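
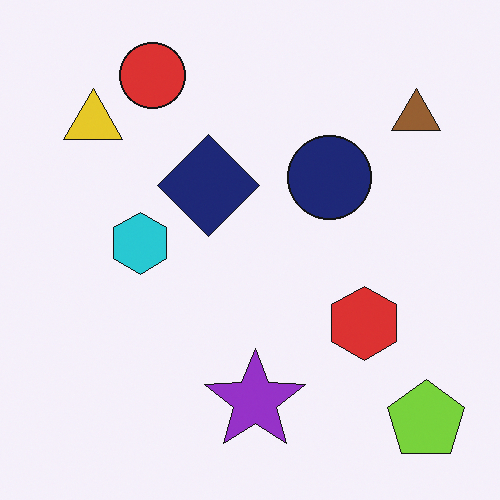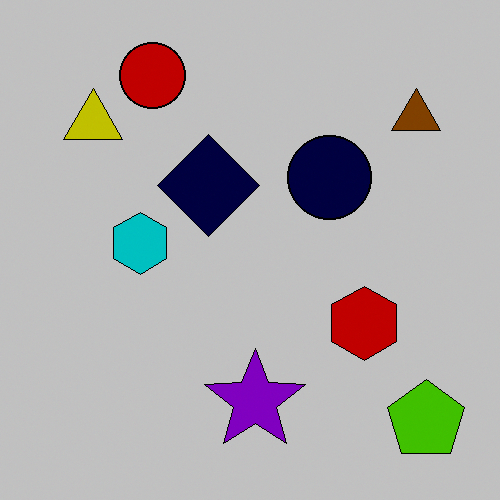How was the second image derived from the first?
Heavily posterized to just a handful of flat colors.

Each flat color has snapped to a coarser quantized level — most visibly, the near-white background has dropped to a flat grey.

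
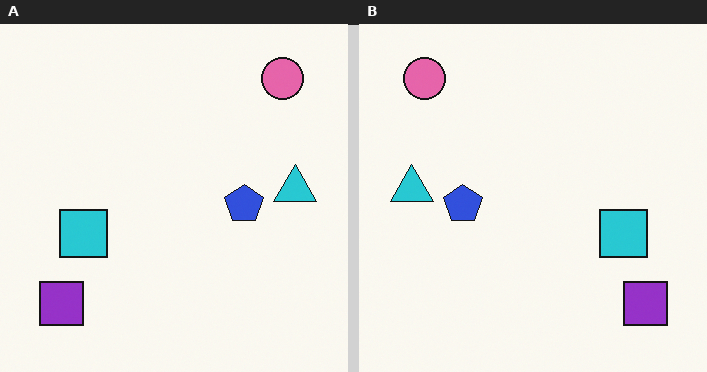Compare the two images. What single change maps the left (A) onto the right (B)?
It was flipped horizontally (left ↔ right).

The cyan triangle is in the right of the left (A) image and the left of the right (B) — shapes on opposite sides of the vertical midline have swapped in a mirror flip.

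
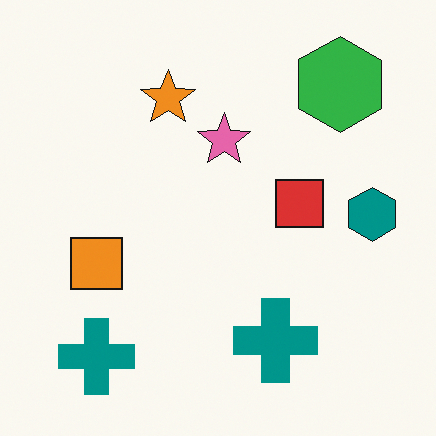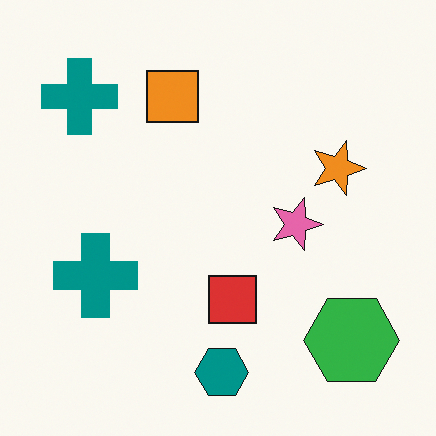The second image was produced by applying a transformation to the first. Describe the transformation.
The transformation is: rotated 90° clockwise.

The green hexagon sits in the top-right of the first image and the bottom-right of the second — consistent with a whole-image 90° clockwise rotation.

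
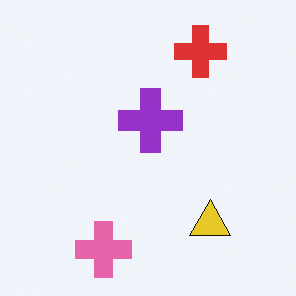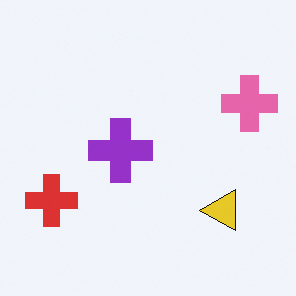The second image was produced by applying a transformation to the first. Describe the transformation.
The second image is the first transposed (reflected across the top-left ↔ bottom-right diagonal).

Shapes have swapped their row and column positions — what was in the top-right is now in the bottom-left — a diagonal reflection.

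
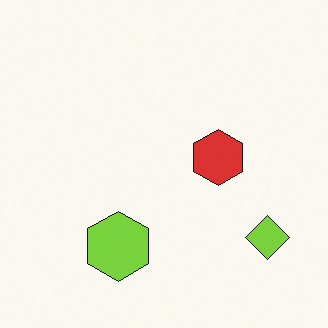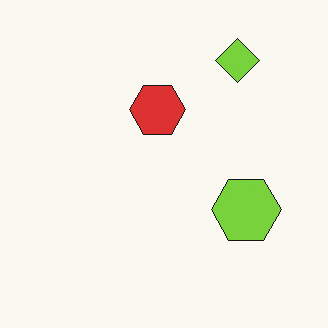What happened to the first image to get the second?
It was rotated 90° counter-clockwise.

The lime diamond sits in the bottom-right of the first image and the top-right of the second — consistent with a whole-image 90° counter-clockwise rotation.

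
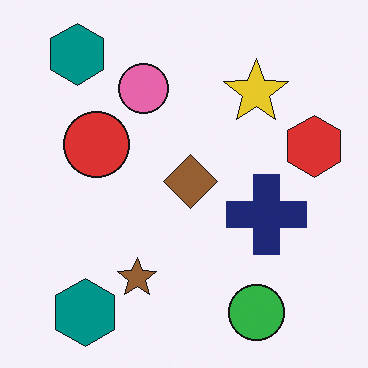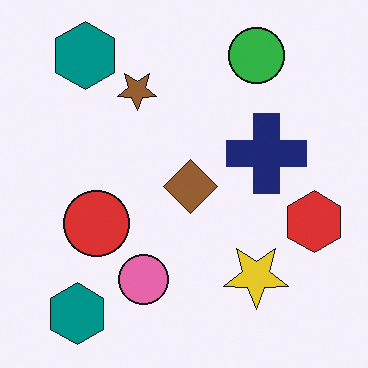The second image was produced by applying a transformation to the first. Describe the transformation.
This is the original image flipped vertically (top ↔ bottom).

The green circle is in the bottom-right of the first image and the top-right of the second — shapes on opposite sides of the horizontal midline have swapped in a mirror flip.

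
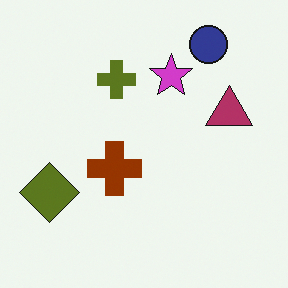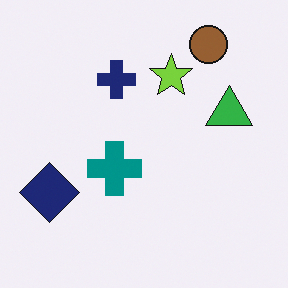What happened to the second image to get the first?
It was hue-shifted by a large amount.

Every shape's color has rotated by the same amount around the hue wheel — a uniform hue shift.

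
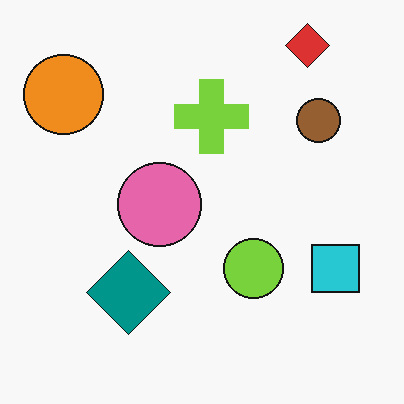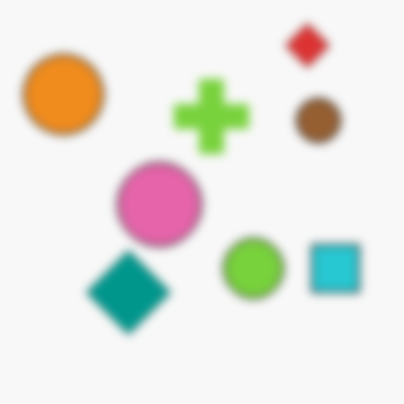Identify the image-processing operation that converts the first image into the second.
The image was noticeably gaussian-blurred.

Shape edges and outlines are uniformly softened across the whole image.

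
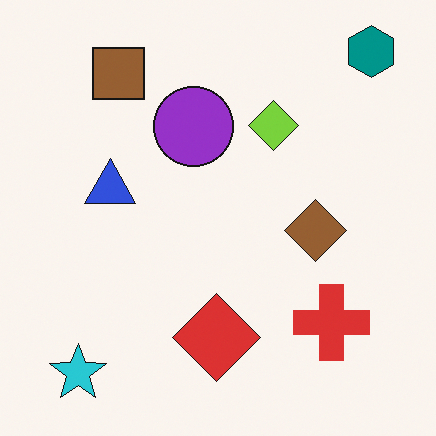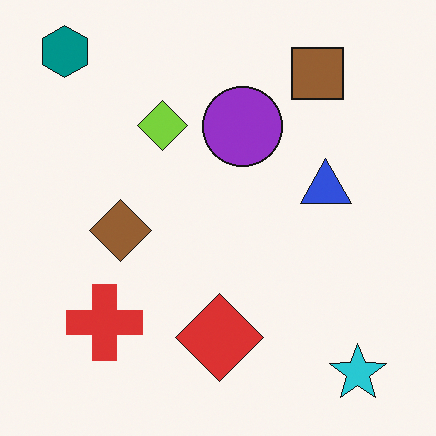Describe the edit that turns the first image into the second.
The image was flipped horizontally (left ↔ right).

The teal hexagon is in the top-right of the first image and the top-left of the second — shapes on opposite sides of the vertical midline have swapped in a mirror flip.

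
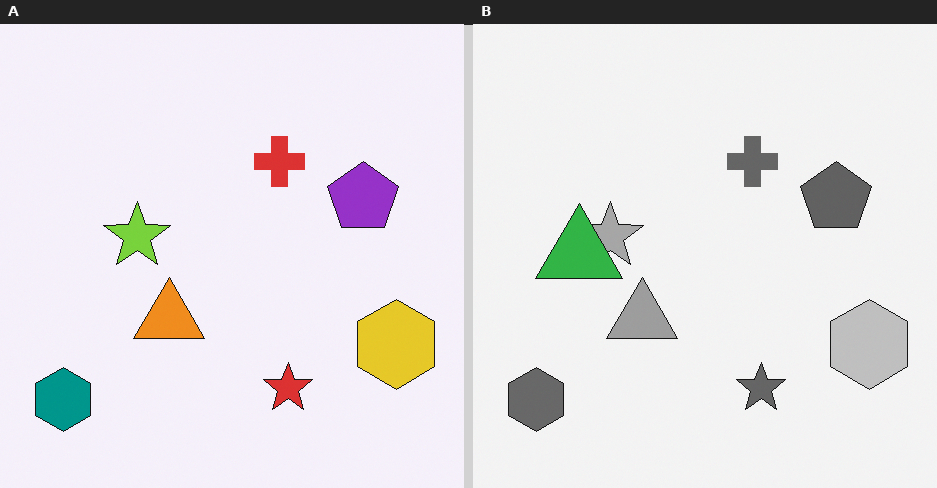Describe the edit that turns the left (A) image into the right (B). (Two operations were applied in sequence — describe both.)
It was converted to grayscale, then overlaid with an additional green triangle.

All color is removed — every shape is now a shade of grey. A green triangle appears in the right (B) image that is absent from the left (A).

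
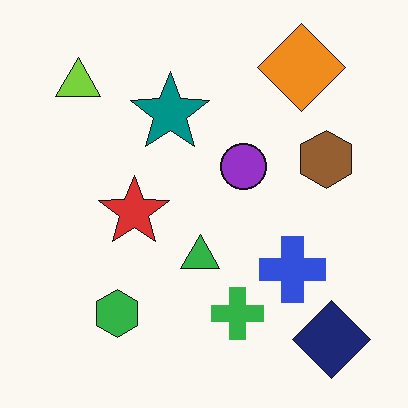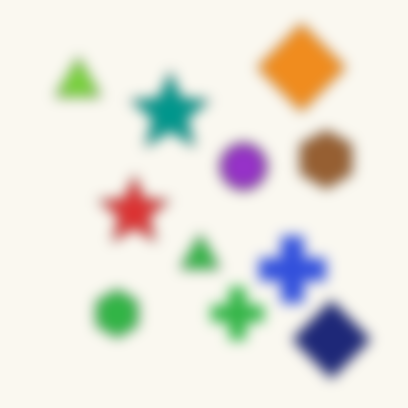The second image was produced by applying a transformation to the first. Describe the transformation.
Heavily blurred.

Shape edges and outlines are uniformly softened across the whole image.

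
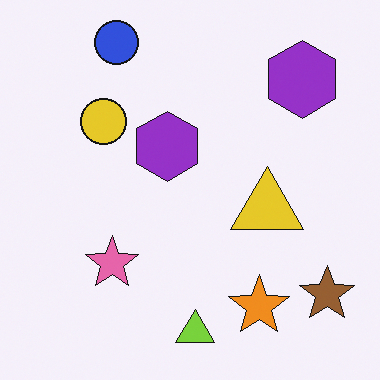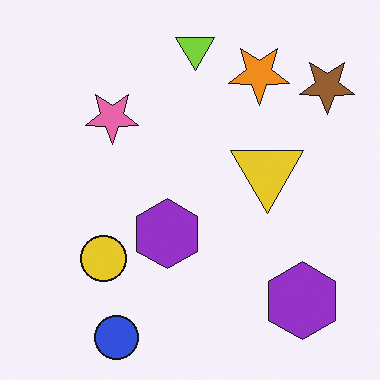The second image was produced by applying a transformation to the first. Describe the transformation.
This is the original image flipped vertically (top ↔ bottom).

The blue circle is in the top-left of the first image and the bottom-left of the second — shapes on opposite sides of the horizontal midline have swapped in a mirror flip.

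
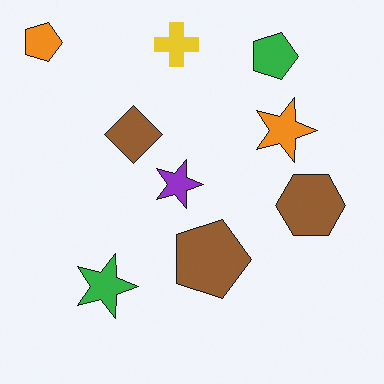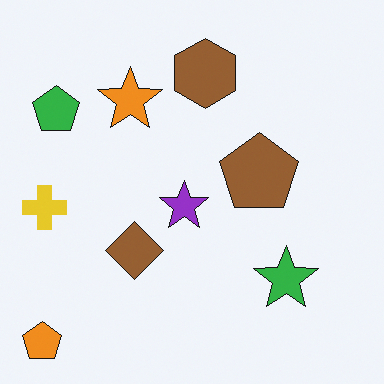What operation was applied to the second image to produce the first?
The first image is the second rotated 90° clockwise.

The orange pentagon sits in the bottom-left of the second image and the top-left of the first — consistent with a whole-image 90° clockwise rotation.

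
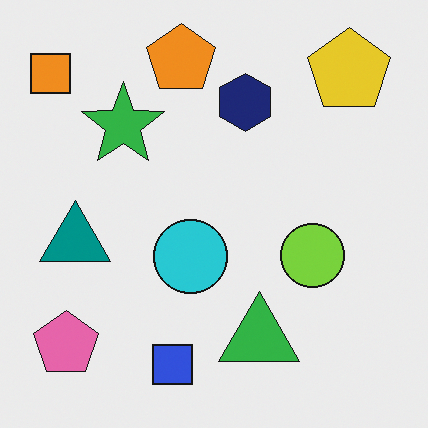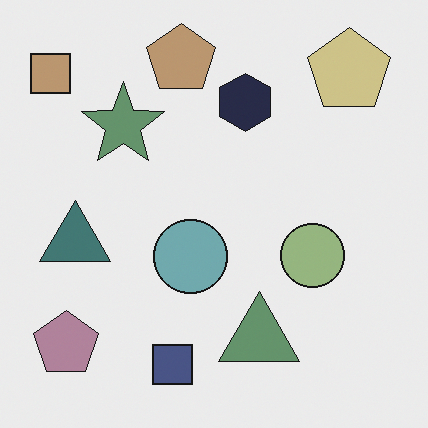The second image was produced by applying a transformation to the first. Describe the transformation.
The image was made much more muted (saturation change).

All colors are more muted and greyish — a global saturation change.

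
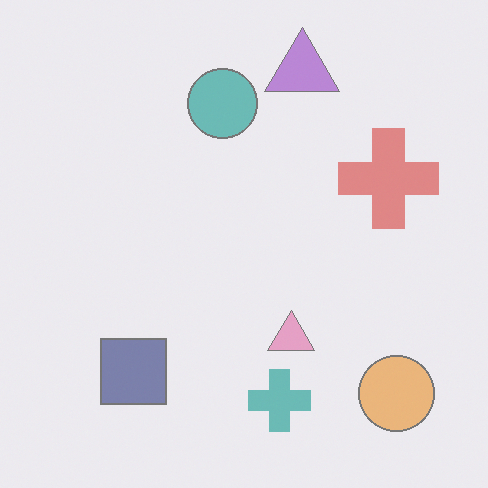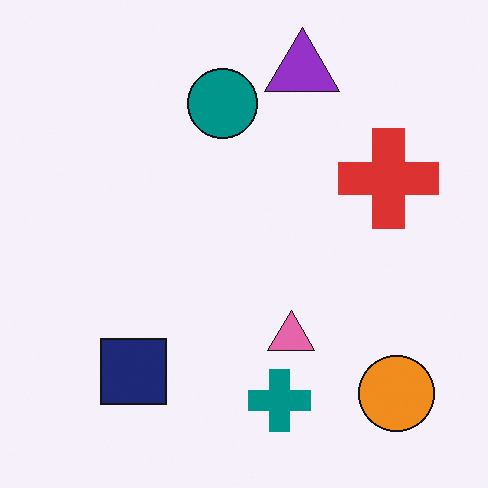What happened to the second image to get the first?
It was washed out (contrast reduced).

Tones are pushed toward mid-grey across the whole image — a global contrast change.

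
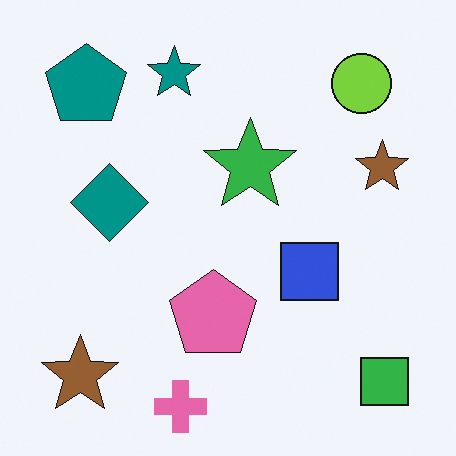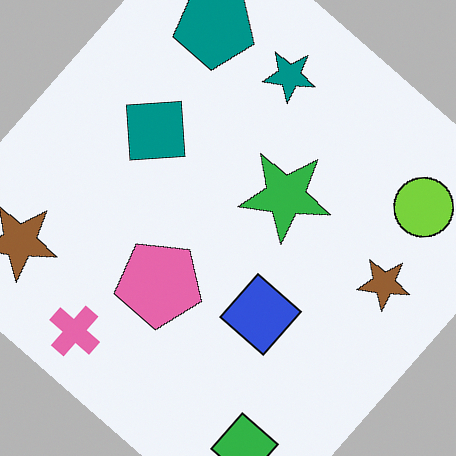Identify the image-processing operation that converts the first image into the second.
It was rotated clockwise by a large amount — several tens of degrees.

Every shape is tilted by the same angle and the image corners show triangular fill wedges — a whole-image rotation by a non-right angle.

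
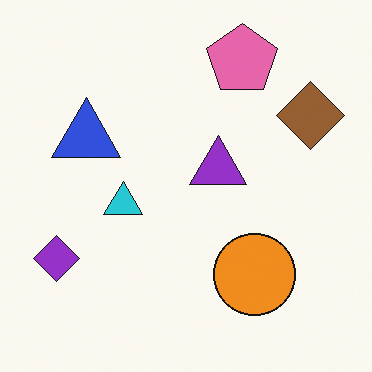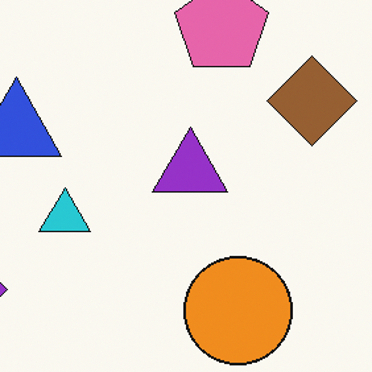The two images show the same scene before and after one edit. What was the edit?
Cropped to a modestly smaller region and rescaled.

The visible shapes are larger and the field of view is narrower; shapes near the original edges may be partly or wholly outside the frame — a crop-and-rescale.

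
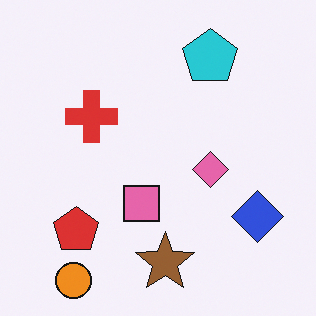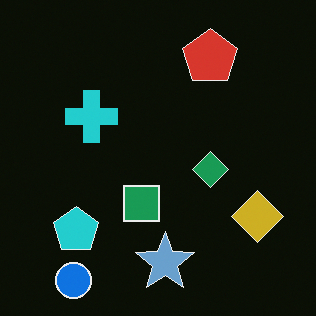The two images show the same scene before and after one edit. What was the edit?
Color-inverted (negative).

The light background has become dark and every shape's color is its complement — a photographic negative.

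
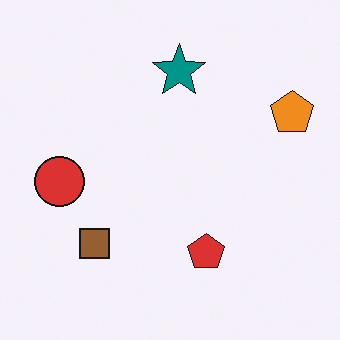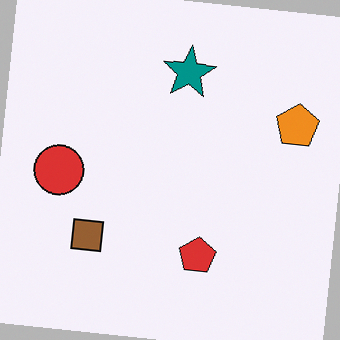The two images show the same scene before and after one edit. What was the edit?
Rotated clockwise by a few degrees.

Every shape is tilted by the same angle and the image corners show triangular fill wedges — a whole-image rotation by a non-right angle.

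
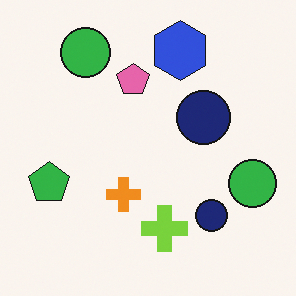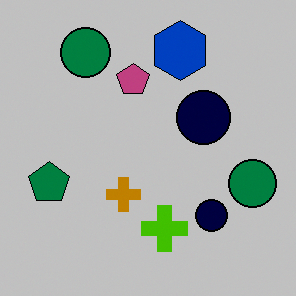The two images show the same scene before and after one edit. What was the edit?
The image was aggressively posterized.

Each flat color has snapped to a coarser quantized level — most visibly, the near-white background has dropped to a flat grey.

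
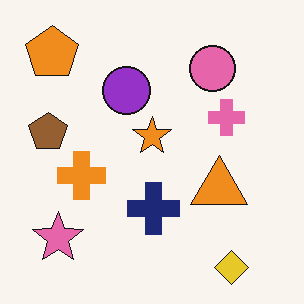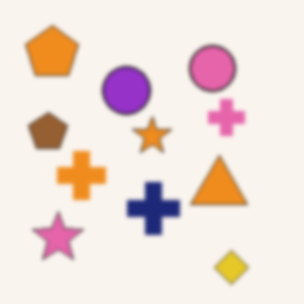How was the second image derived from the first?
It was slightly softened.

Shape edges and outlines are uniformly softened across the whole image.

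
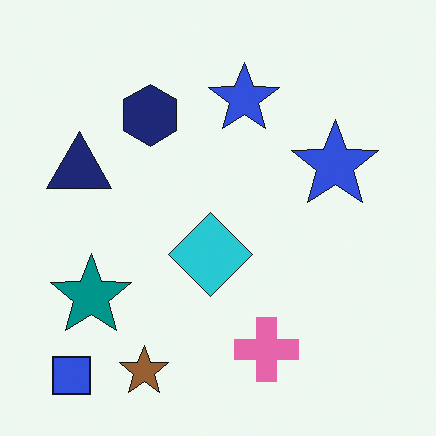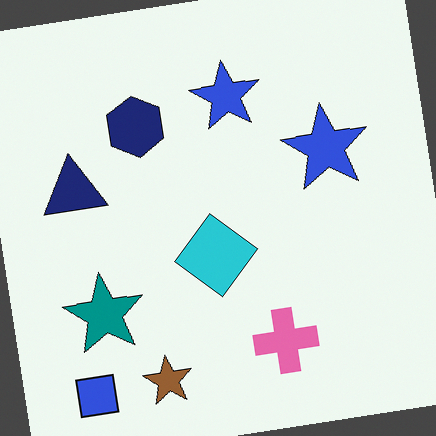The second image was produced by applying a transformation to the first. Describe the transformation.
Rotated counter-clockwise by a small amount.

Every shape is tilted by the same angle and the image corners show triangular fill wedges — a whole-image rotation by a non-right angle.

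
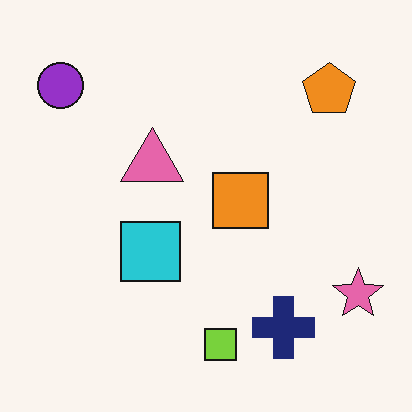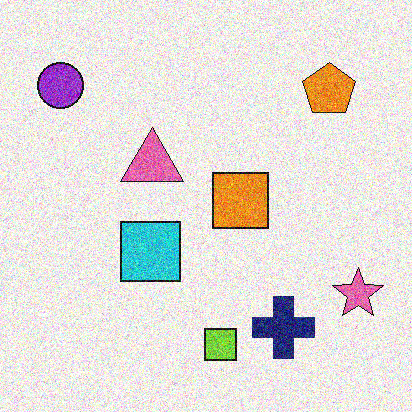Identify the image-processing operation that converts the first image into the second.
The image was degraded with a thick layer of grain.

Random speckle covers the whole image, including the flat background.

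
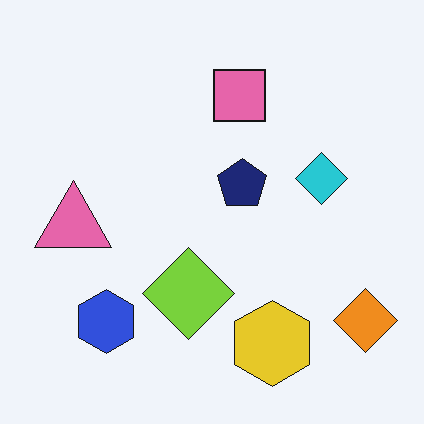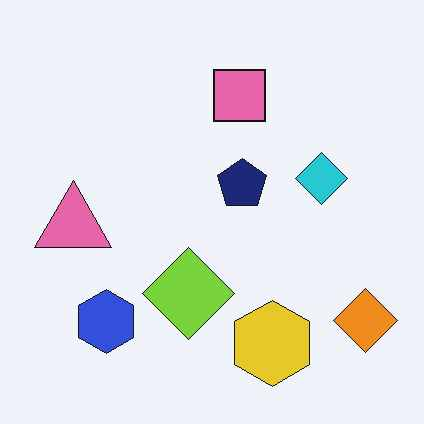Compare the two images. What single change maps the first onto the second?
JPEG-compressed with visible artifacts.

Blocky 8×8 compression artifacts appear around shape edges and the flat background shows ringing — characteristic JPEG degradation.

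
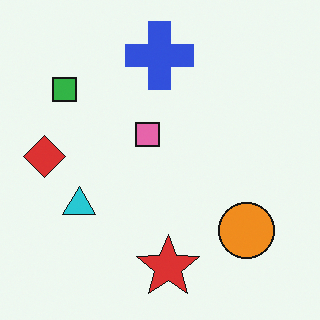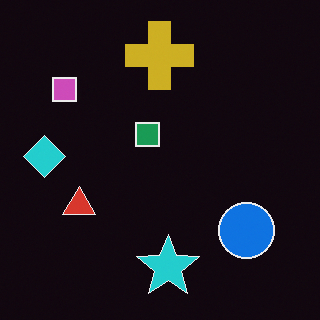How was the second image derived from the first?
The second image is the first color-inverted (negative).

The light background has become dark and every shape's color is its complement — a photographic negative.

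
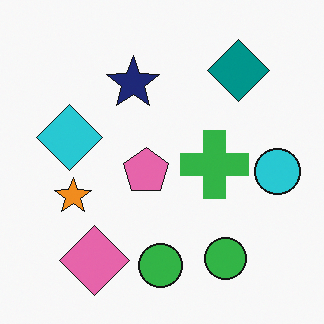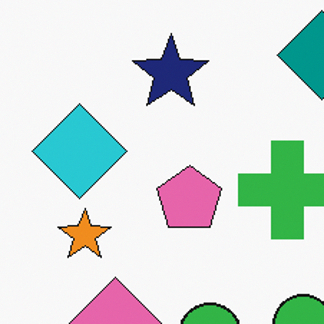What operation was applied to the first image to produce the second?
The transformation is: cropped to a modestly smaller region and rescaled.

The visible shapes are larger and the field of view is narrower; shapes near the original edges may be partly or wholly outside the frame — a crop-and-rescale.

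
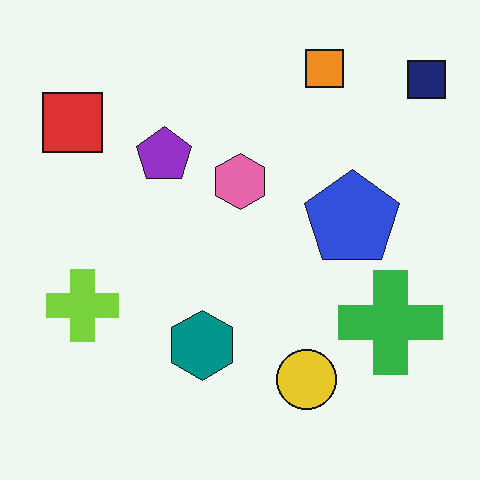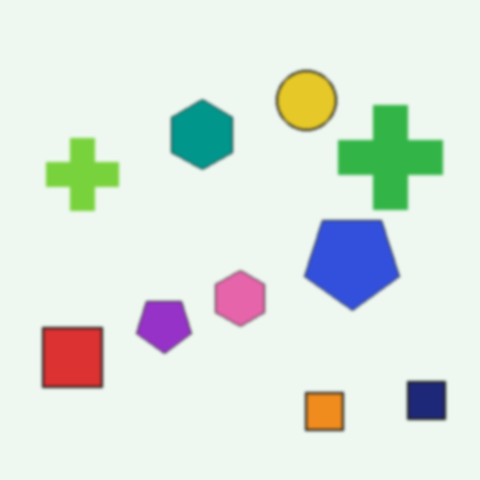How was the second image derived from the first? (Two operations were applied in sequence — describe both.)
The transformation is: lightly blurred, then flipped vertically (top ↔ bottom).

Shape edges and outlines are uniformly softened across the whole image. The orange square is in the top-right of the first image and the bottom-right of the second — shapes on opposite sides of the horizontal midline have swapped in a mirror flip.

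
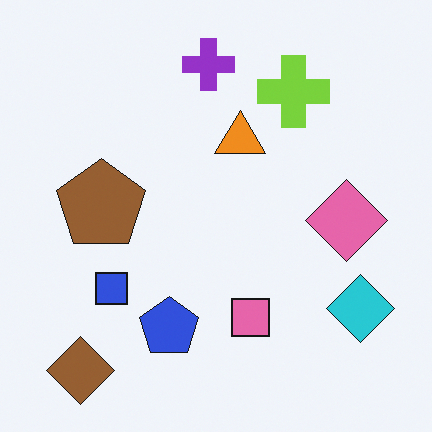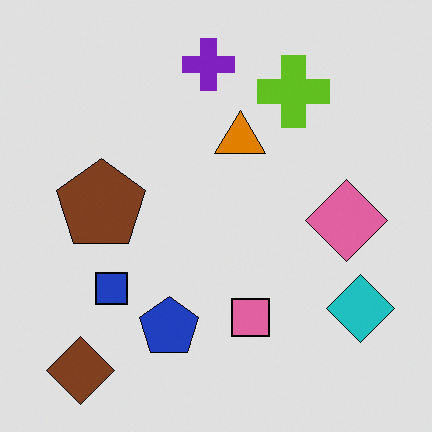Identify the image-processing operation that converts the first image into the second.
It was posterized to a reduced palette.

Each flat color has snapped to a coarser quantized level — most visibly, the near-white background has dropped to a flat grey.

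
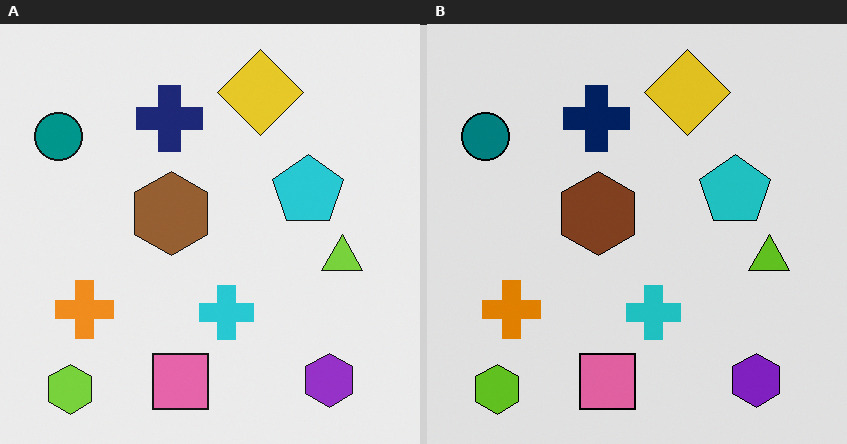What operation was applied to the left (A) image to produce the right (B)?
This is the original image posterized to a reduced palette.

Each flat color has snapped to a coarser quantized level — most visibly, the near-white background has dropped to a flat grey.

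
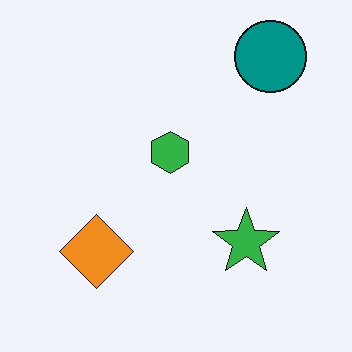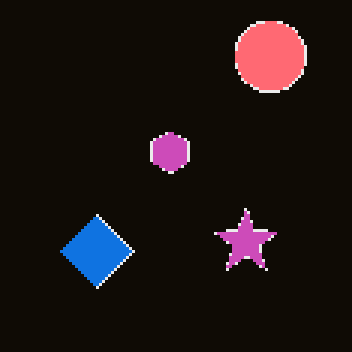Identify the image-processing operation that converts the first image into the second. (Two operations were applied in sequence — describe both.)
It was color-inverted (negative), then lightly pixelated (a mild mosaic effect).

The light background has become dark and every shape's color is its complement — a photographic negative. Shapes are reduced to large square blocks; fine edges and outlines are lost — a downscale-then-upscale (mosaic) effect.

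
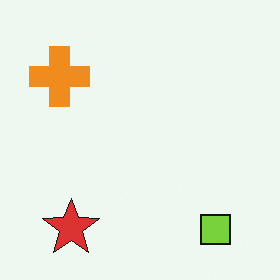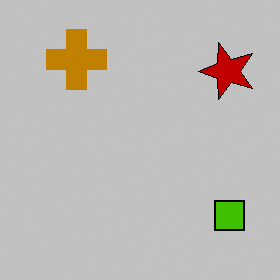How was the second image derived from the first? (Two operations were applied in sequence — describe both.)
The second image is the first transposed (reflected across the top-left ↔ bottom-right diagonal), then heavily posterized to just a handful of flat colors.

Shapes have swapped their row and column positions — what was in the top-right is now in the bottom-left — a diagonal reflection. Each flat color has snapped to a coarser quantized level — most visibly, the near-white background has dropped to a flat grey.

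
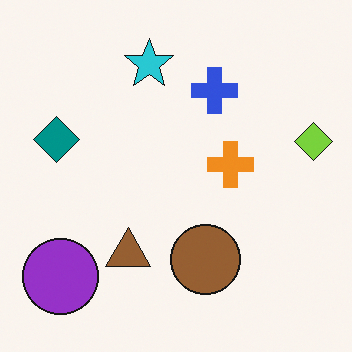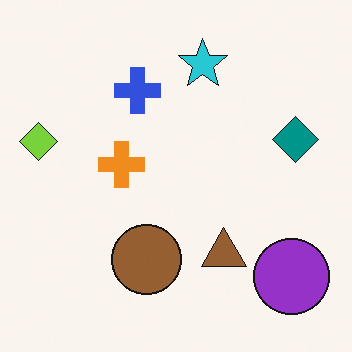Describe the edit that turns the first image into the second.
The image was flipped horizontally (left ↔ right).

The lime diamond is in the right of the first image and the left of the second — shapes on opposite sides of the vertical midline have swapped in a mirror flip.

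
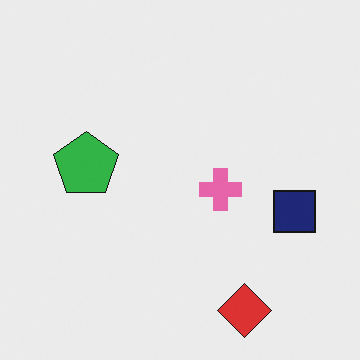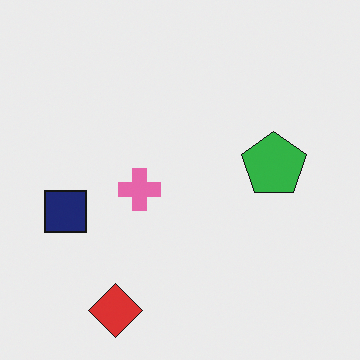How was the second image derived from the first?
It was flipped horizontally (left ↔ right).

The navy square is in the right of the first image and the left of the second — shapes on opposite sides of the vertical midline have swapped in a mirror flip.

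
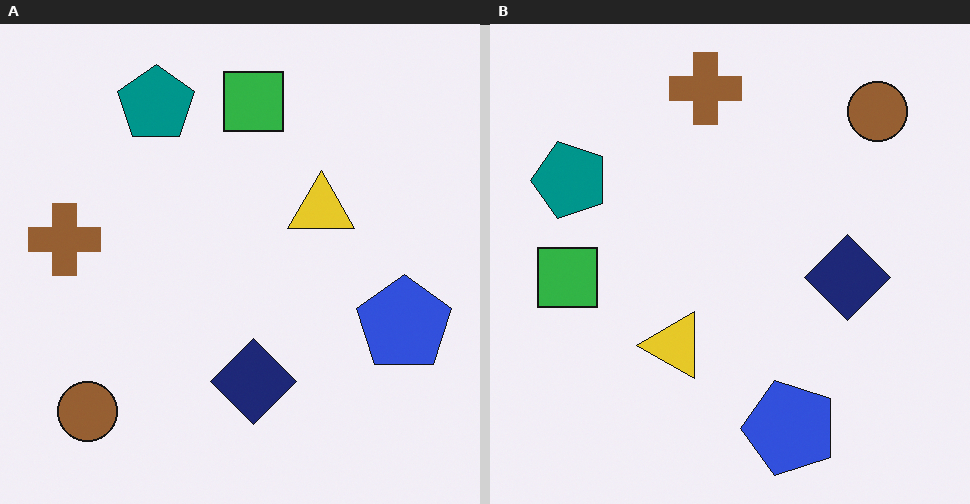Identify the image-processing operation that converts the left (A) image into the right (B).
This is the original image transposed (reflected across the top-left ↔ bottom-right diagonal).

Shapes have swapped their row and column positions — what was in the top-right is now in the bottom-left — a diagonal reflection.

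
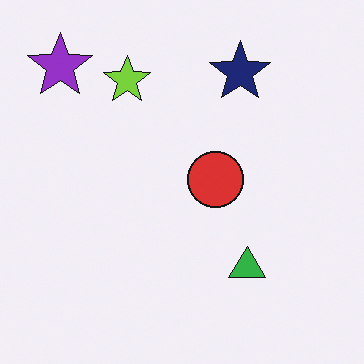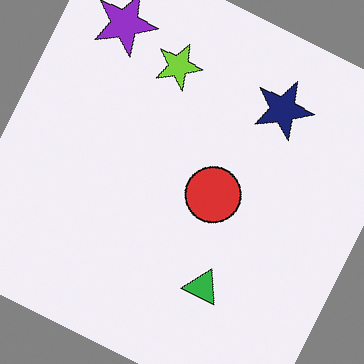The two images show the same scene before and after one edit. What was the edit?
The transformation is: rotated clockwise by a clearly visible amount.

Every shape is tilted by the same angle and the image corners show triangular fill wedges — a whole-image rotation by a non-right angle.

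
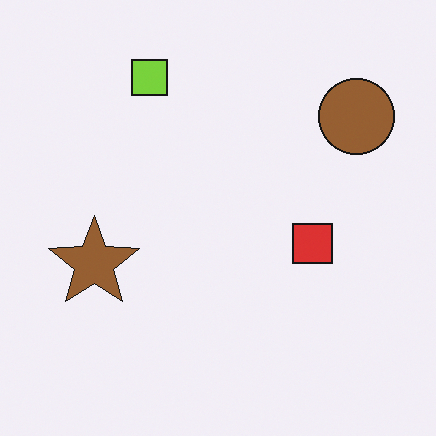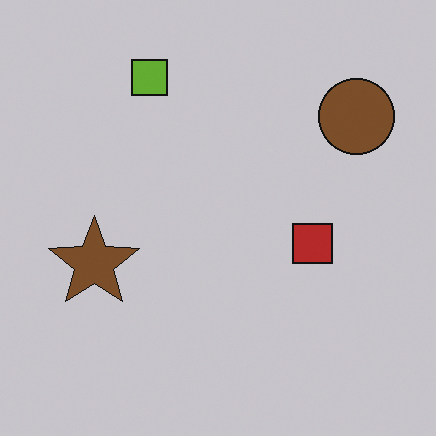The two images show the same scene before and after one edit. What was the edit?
The second image is the first darkened a little.

Every pixel — background and shapes alike — is uniformly darkened.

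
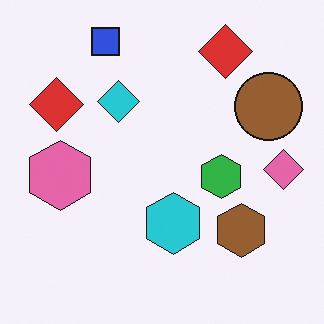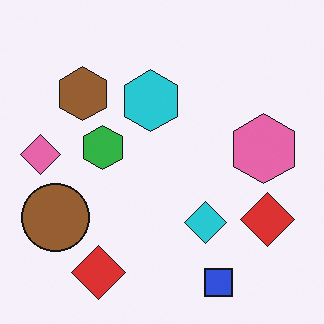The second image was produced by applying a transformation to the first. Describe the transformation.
This is the original image rotated 180°.

The blue square sits in the top-left of the first image and the bottom-right of the second — consistent with a whole-image 180° rotation.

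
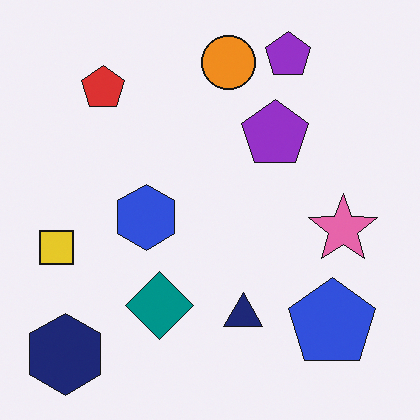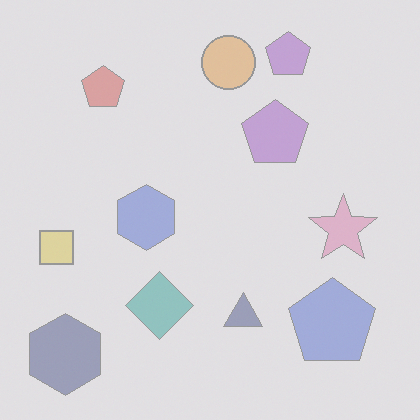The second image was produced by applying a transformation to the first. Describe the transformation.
It was given much lower contrast.

Tones are pushed toward mid-grey across the whole image — a global contrast change.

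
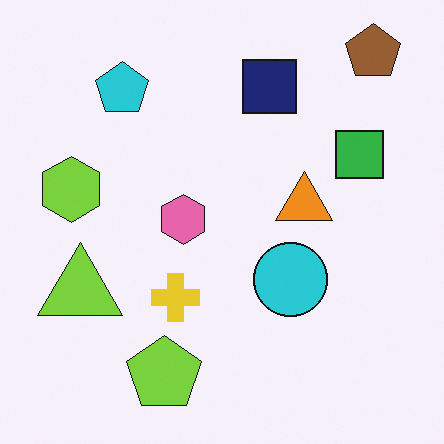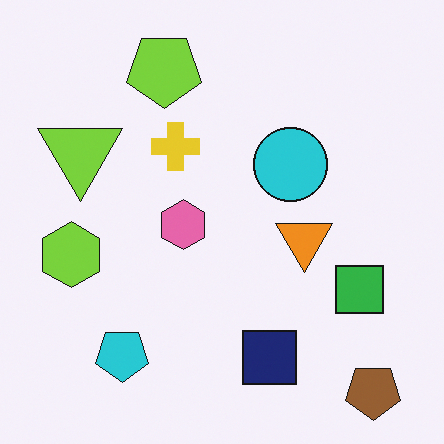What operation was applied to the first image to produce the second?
Flipped vertically (top ↔ bottom).

The brown pentagon is in the top-right of the first image and the bottom-right of the second — shapes on opposite sides of the horizontal midline have swapped in a mirror flip.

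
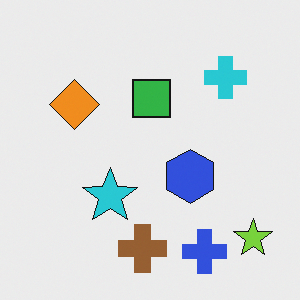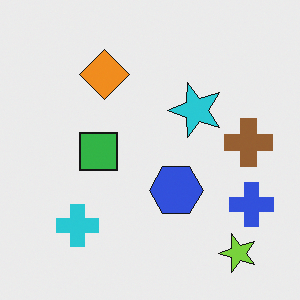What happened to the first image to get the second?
Transposed (reflected across the top-left ↔ bottom-right diagonal).

Shapes have swapped their row and column positions — what was in the top-right is now in the bottom-left — a diagonal reflection.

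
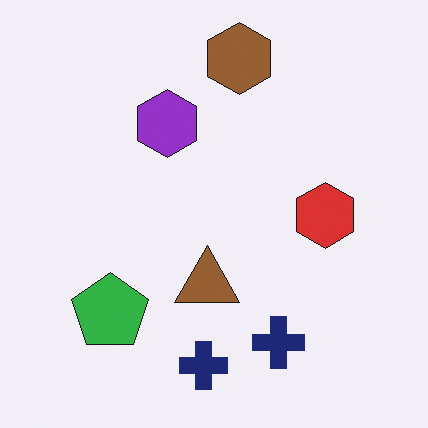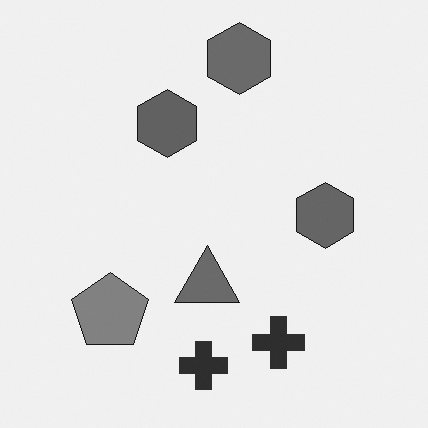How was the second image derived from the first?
The transformation is: converted to grayscale.

All color is removed — every shape is now a shade of grey.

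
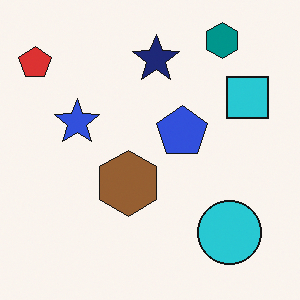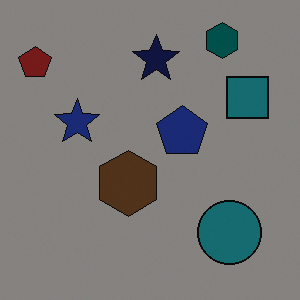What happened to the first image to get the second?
The second image is the first noticeably darkened.

Every pixel — background and shapes alike — is uniformly darkened.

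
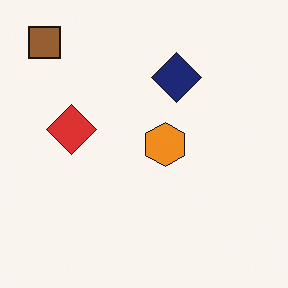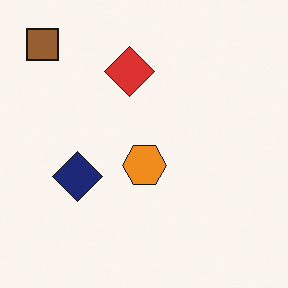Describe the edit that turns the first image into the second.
The transformation is: transposed (reflected across the top-left ↔ bottom-right diagonal).

Shapes have swapped their row and column positions — what was in the top-right is now in the bottom-left — a diagonal reflection.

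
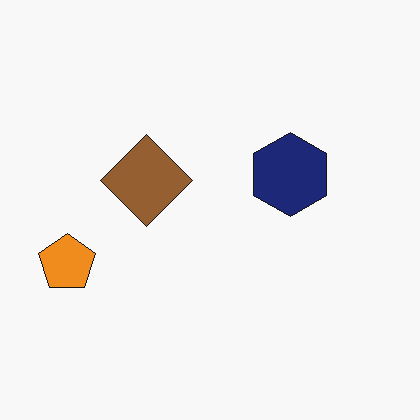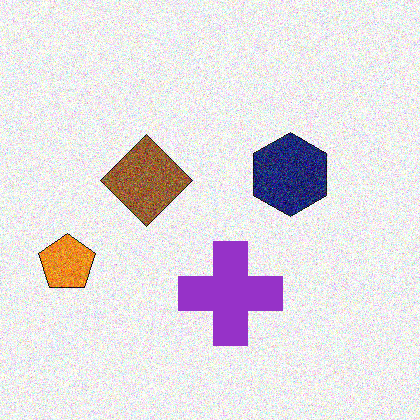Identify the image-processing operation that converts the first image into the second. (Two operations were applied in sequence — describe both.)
It was degraded with strong gaussian noise, then overlaid with an additional purple cross.

Random speckle covers the whole image, including the flat background. A purple cross appears in the second image that is absent from the first.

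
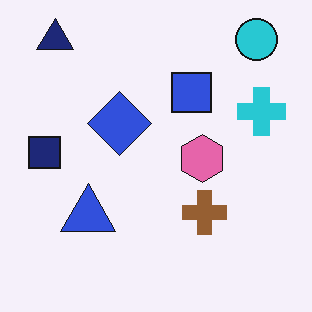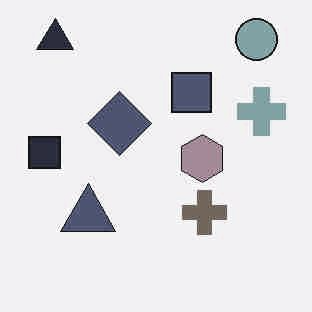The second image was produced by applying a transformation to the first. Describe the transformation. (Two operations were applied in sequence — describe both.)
Degraded with heavy JPEG compression, then heavily desaturated.

Blocky 8×8 compression artifacts appear around shape edges and the flat background shows ringing — characteristic JPEG degradation. All colors are more muted and greyish — a global saturation change.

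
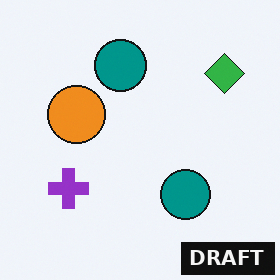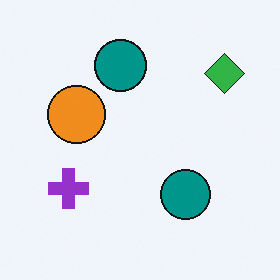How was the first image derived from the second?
The transformation is: watermarked with the text "DRAFT" in the lower-right corner.

A dark label reading "DRAFT" appears in the lower-right corner.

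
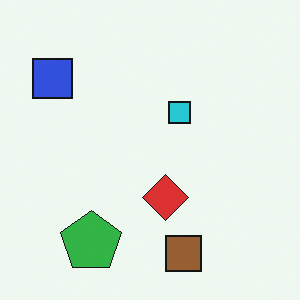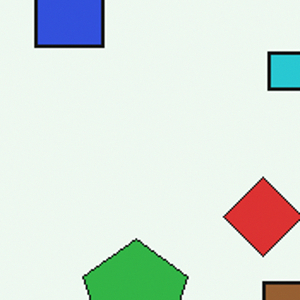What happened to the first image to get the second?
It was cropped tightly and scaled back up.

The visible shapes are larger and the field of view is narrower; shapes near the original edges may be partly or wholly outside the frame — a crop-and-rescale.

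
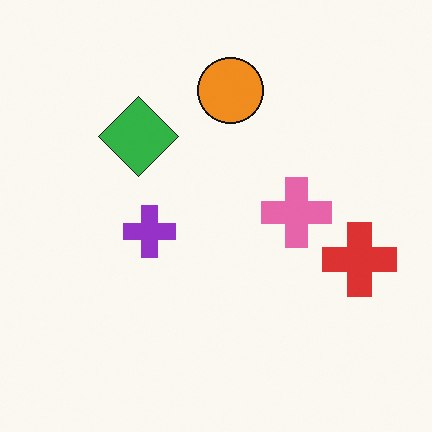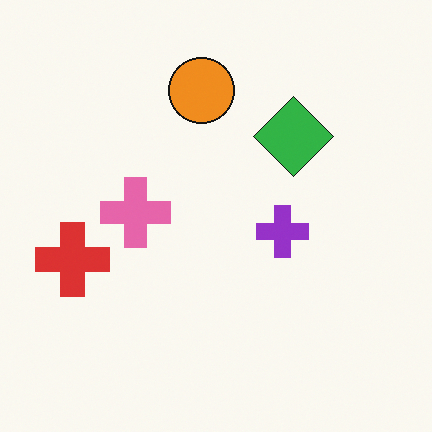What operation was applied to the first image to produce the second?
The second image is the first flipped horizontally (left ↔ right).

The red cross is in the right of the first image and the left of the second — shapes on opposite sides of the vertical midline have swapped in a mirror flip.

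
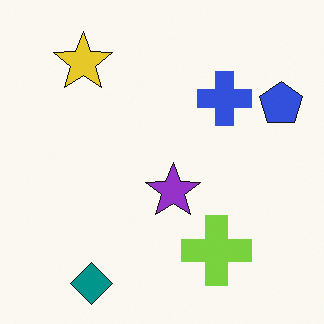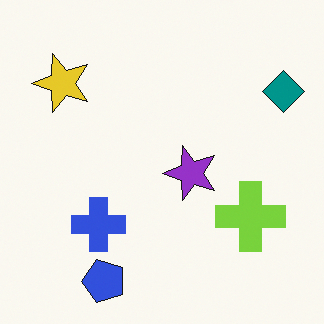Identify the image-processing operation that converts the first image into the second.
It was transposed (reflected across the top-left ↔ bottom-right diagonal).

Shapes have swapped their row and column positions — what was in the top-right is now in the bottom-left — a diagonal reflection.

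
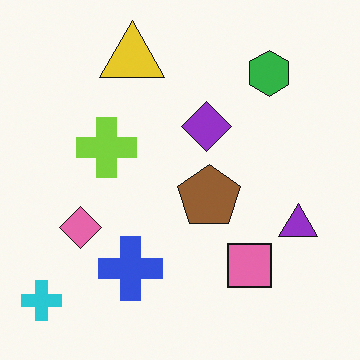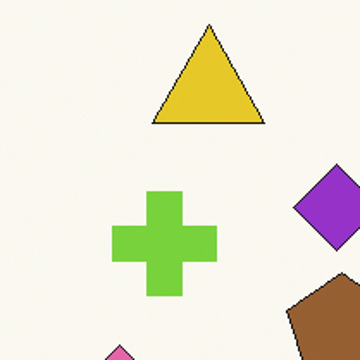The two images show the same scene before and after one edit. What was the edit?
This is the original image cropped to a noticeably smaller region and rescaled.

The visible shapes are larger and the field of view is narrower; shapes near the original edges may be partly or wholly outside the frame — a crop-and-rescale.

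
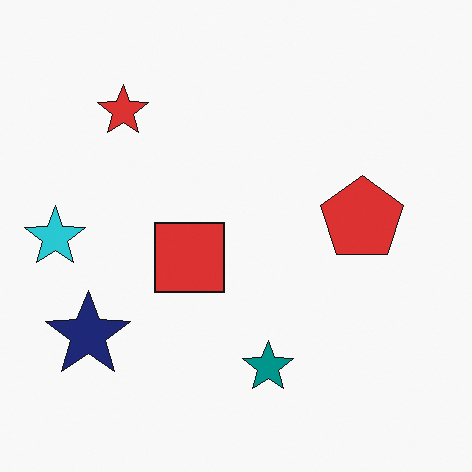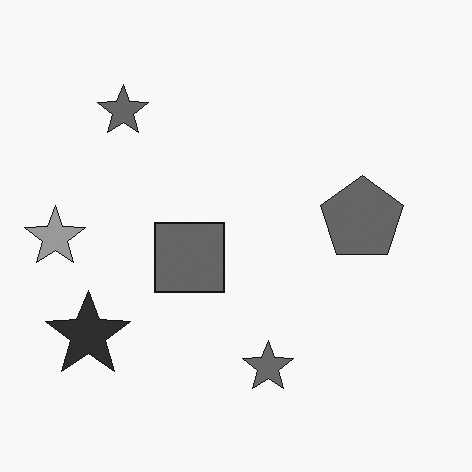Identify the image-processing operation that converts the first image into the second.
The second image is the first converted to grayscale.

All color is removed — every shape is now a shade of grey.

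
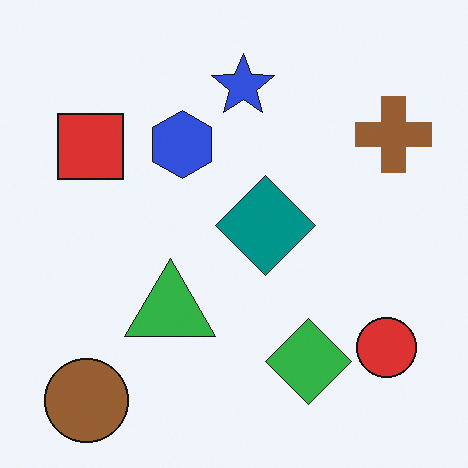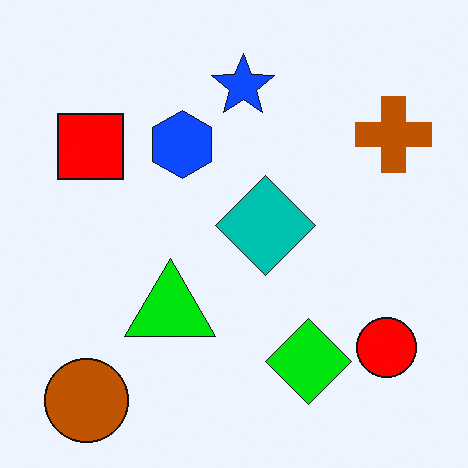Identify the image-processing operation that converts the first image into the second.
The second image is the first heavily oversaturated.

All colors are more vivid — a global saturation change.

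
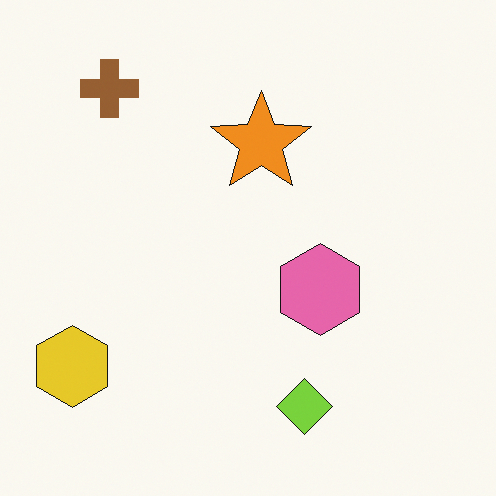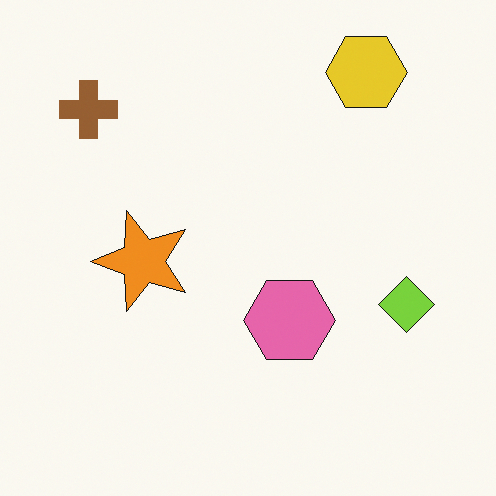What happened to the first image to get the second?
The image was transposed (reflected across the top-left ↔ bottom-right diagonal).

Shapes have swapped their row and column positions — what was in the top-right is now in the bottom-left — a diagonal reflection.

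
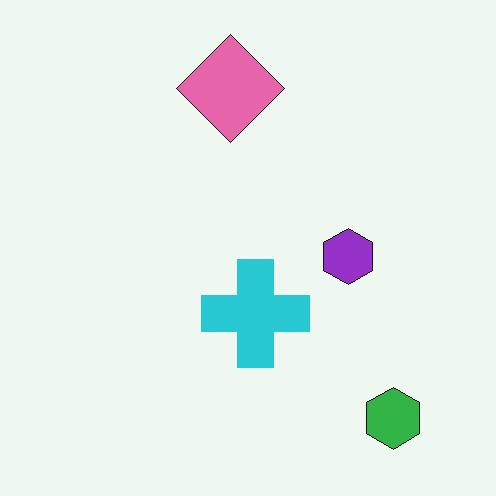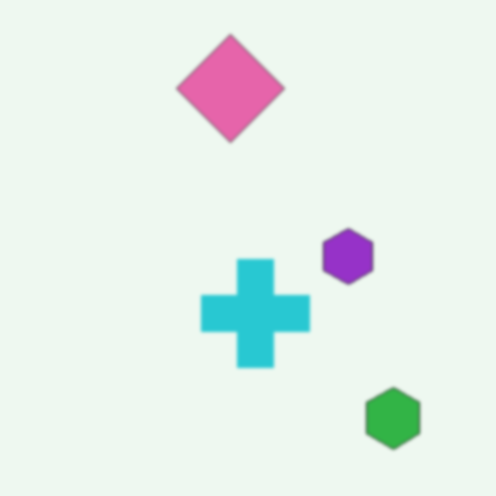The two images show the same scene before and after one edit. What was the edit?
This is the original image lightly blurred.

Shape edges and outlines are uniformly softened across the whole image.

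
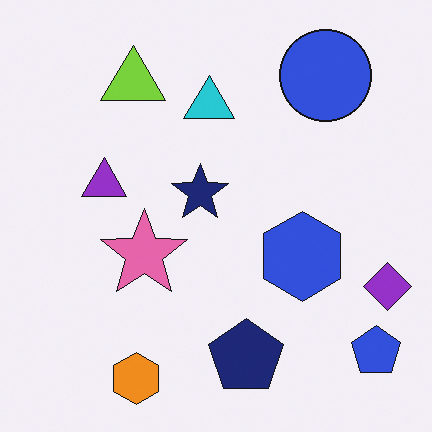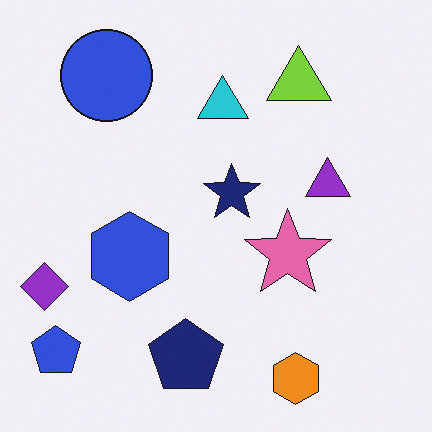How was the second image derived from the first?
It was flipped horizontally (left ↔ right).

The purple diamond is in the right of the first image and the left of the second — shapes on opposite sides of the vertical midline have swapped in a mirror flip.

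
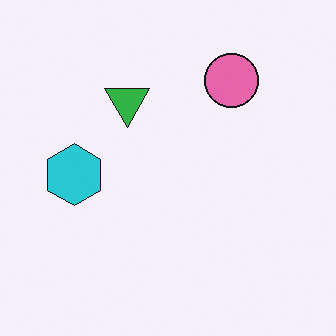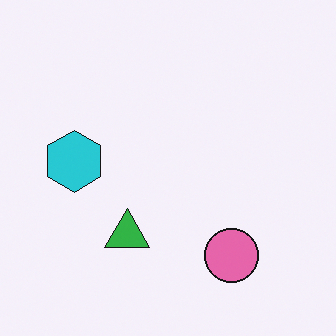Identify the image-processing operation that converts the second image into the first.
Flipped vertically (top ↔ bottom).

The pink circle is in the bottom-right of the second image and the top-right of the first — shapes on opposite sides of the horizontal midline have swapped in a mirror flip.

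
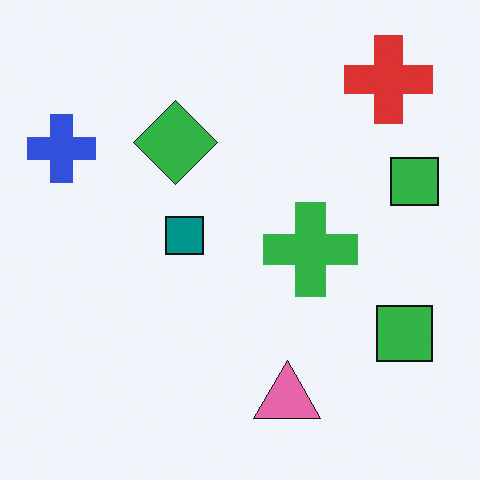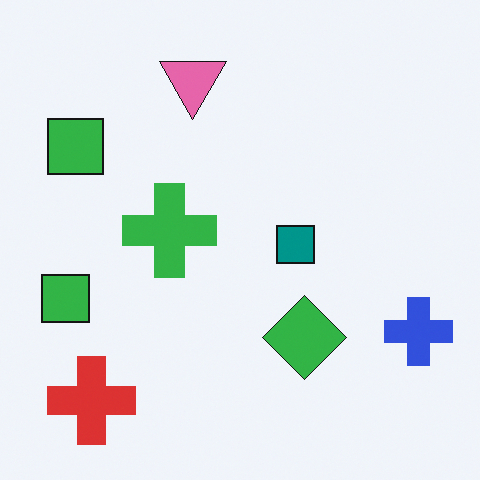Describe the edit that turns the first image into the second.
The second image is the first rotated 180°.

The red cross sits in the top-right of the first image and the bottom-left of the second — consistent with a whole-image 180° rotation.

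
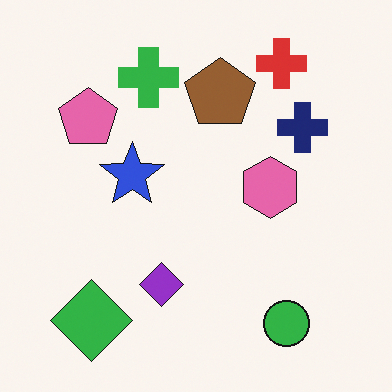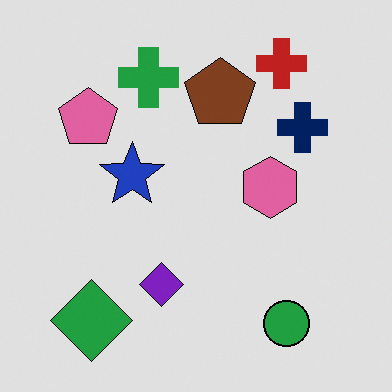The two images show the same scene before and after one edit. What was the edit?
The image was posterized to a reduced palette.

Each flat color has snapped to a coarser quantized level — most visibly, the near-white background has dropped to a flat grey.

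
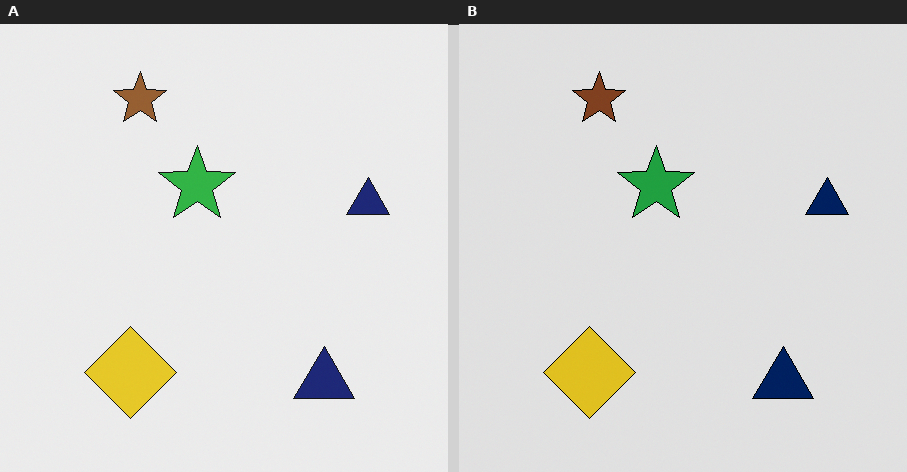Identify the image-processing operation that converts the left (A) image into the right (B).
The image was posterized to a reduced palette.

Each flat color has snapped to a coarser quantized level — most visibly, the near-white background has dropped to a flat grey.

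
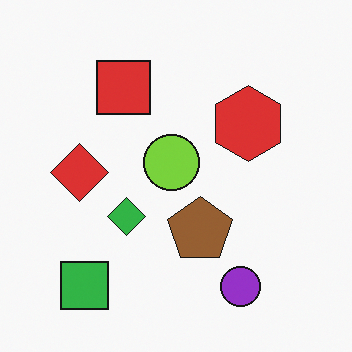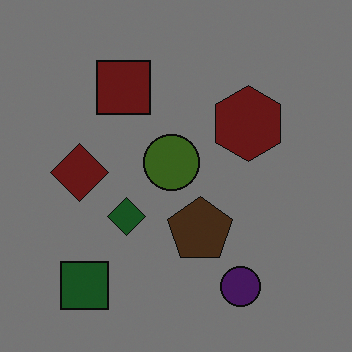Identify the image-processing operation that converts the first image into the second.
It was noticeably darkened.

Every pixel — background and shapes alike — is uniformly darkened.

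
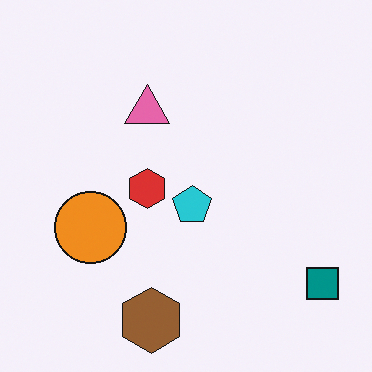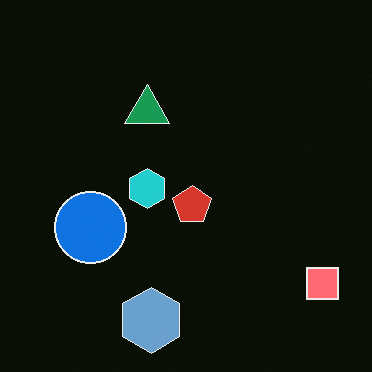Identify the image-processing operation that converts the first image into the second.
This is the original image color-inverted (negative).

The light background has become dark and every shape's color is its complement — a photographic negative.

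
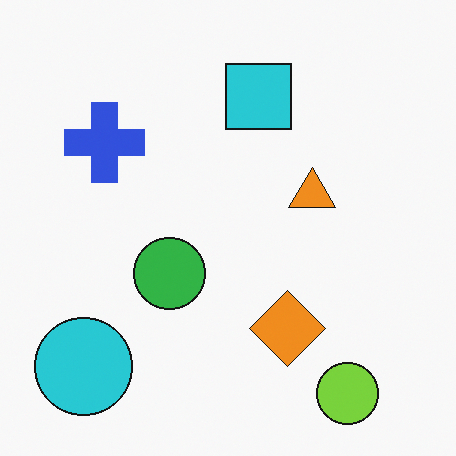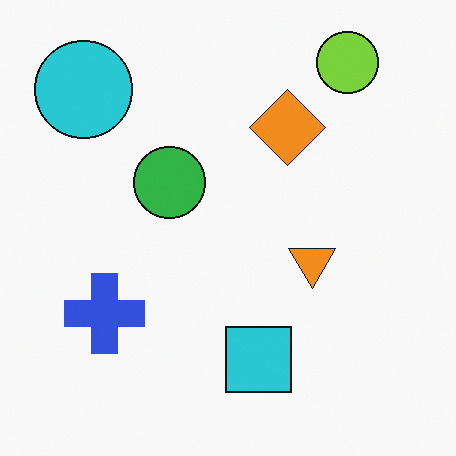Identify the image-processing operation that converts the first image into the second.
It was flipped vertically (top ↔ bottom).

The lime circle is in the bottom-right of the first image and the top-right of the second — shapes on opposite sides of the horizontal midline have swapped in a mirror flip.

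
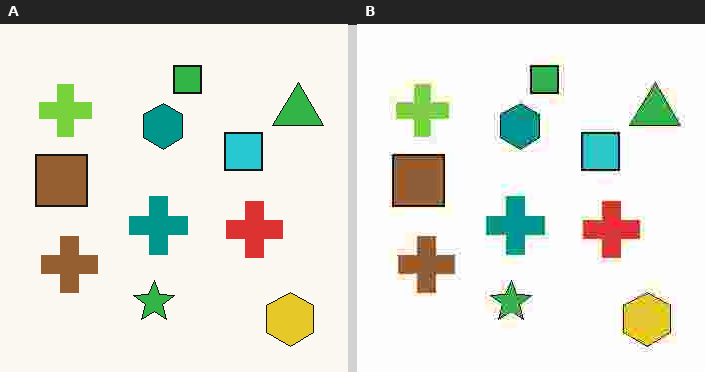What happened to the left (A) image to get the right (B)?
This is the original image degraded with heavy JPEG compression.

Blocky 8×8 compression artifacts appear around shape edges and the flat background shows ringing — characteristic JPEG degradation.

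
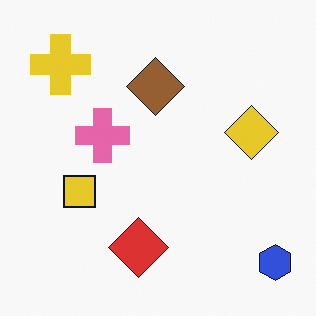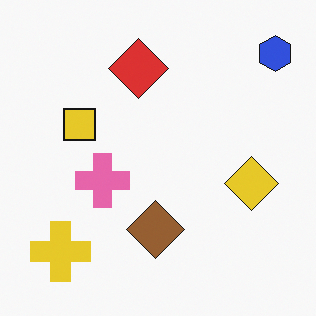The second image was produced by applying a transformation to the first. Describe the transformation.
This is the original image flipped vertically (top ↔ bottom).

The blue hexagon is in the bottom-right of the first image and the top-right of the second — shapes on opposite sides of the horizontal midline have swapped in a mirror flip.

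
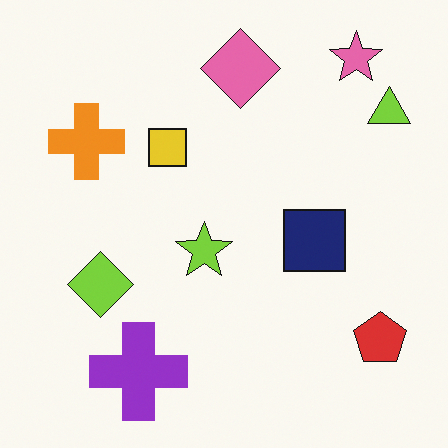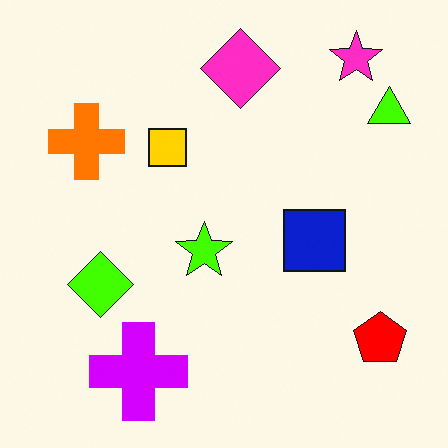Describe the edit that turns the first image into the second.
Made much more vivid (saturation change).

All colors are more vivid — a global saturation change.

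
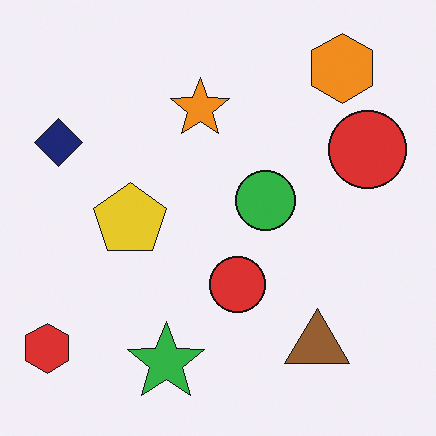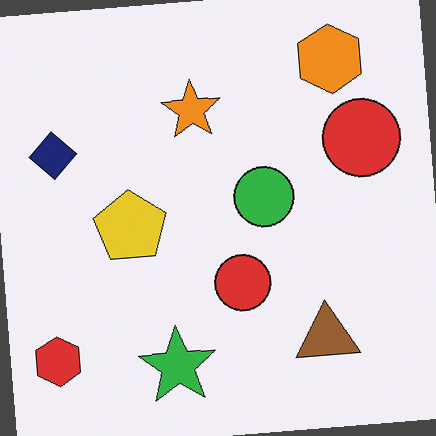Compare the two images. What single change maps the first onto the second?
The image was rotated counter-clockwise by a slight angle.

Every shape is tilted by the same angle and the image corners show triangular fill wedges — a whole-image rotation by a non-right angle.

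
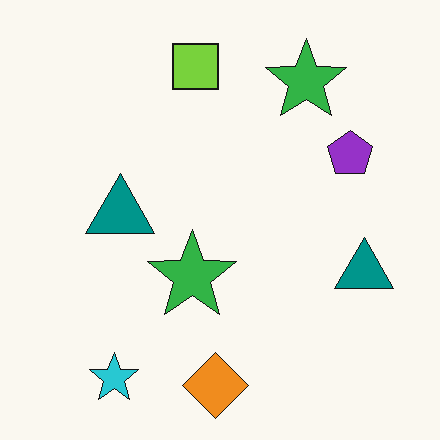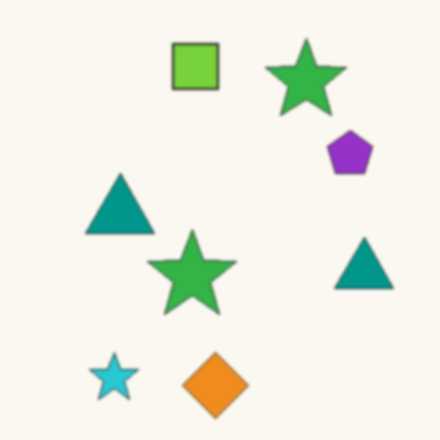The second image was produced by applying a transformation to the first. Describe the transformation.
The transformation is: given a subtle gaussian blur.

Shape edges and outlines are uniformly softened across the whole image.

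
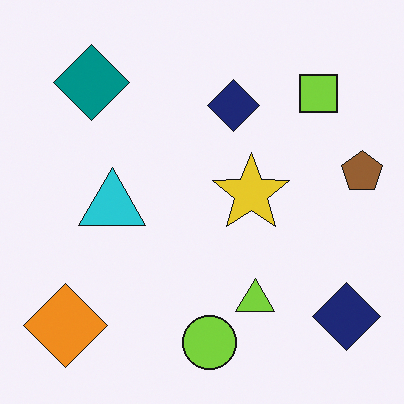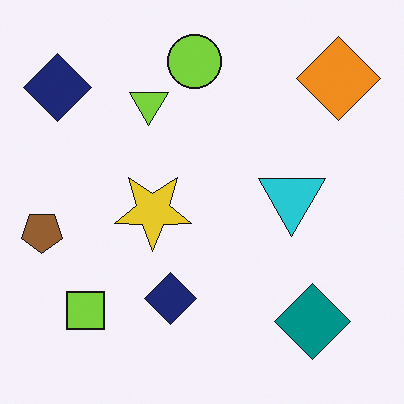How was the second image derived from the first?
It was rotated 180°.

The orange diamond sits in the bottom-left of the first image and the top-right of the second — consistent with a whole-image 180° rotation.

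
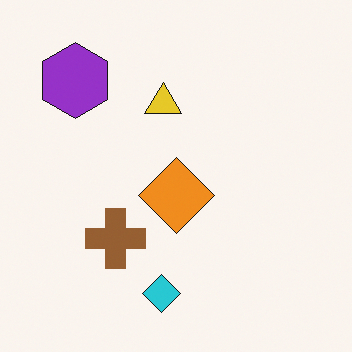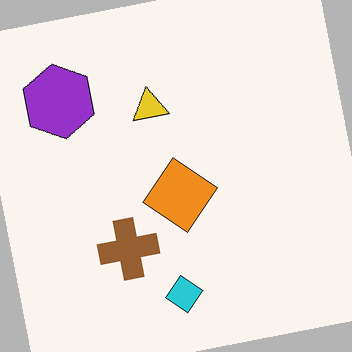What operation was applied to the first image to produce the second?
The transformation is: rotated counter-clockwise by a slight angle.

Every shape is tilted by the same angle and the image corners show triangular fill wedges — a whole-image rotation by a non-right angle.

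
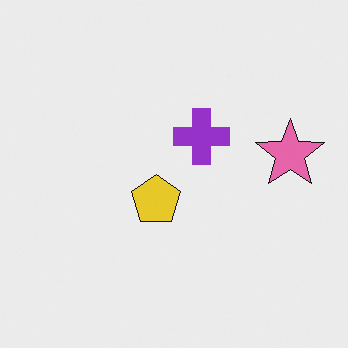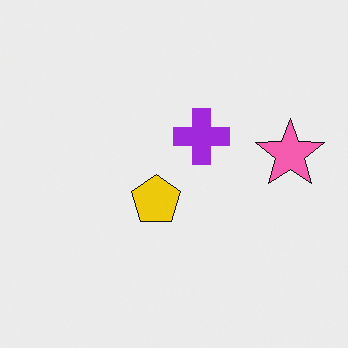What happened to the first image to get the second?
The second image is the first slightly oversaturated.

All colors are more vivid — a global saturation change.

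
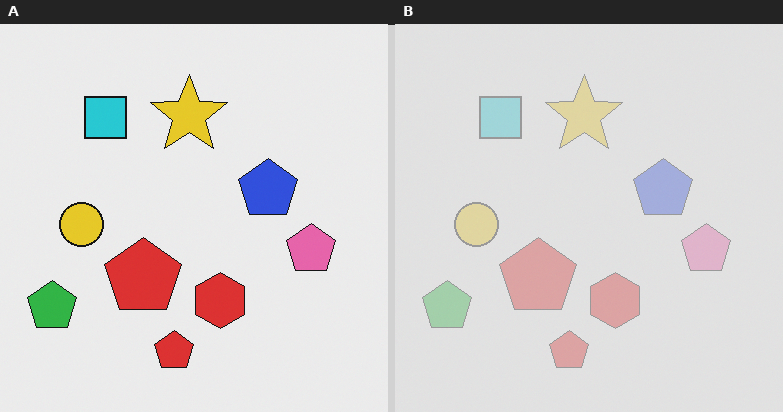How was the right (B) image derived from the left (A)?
It was washed out (contrast reduced).

Tones are pushed toward mid-grey across the whole image — a global contrast change.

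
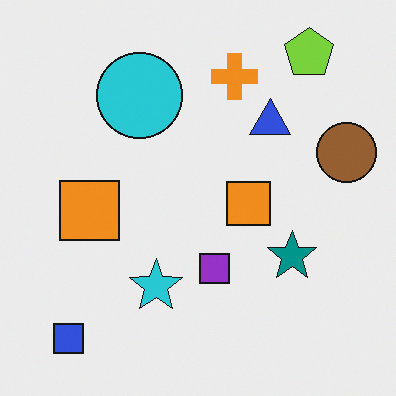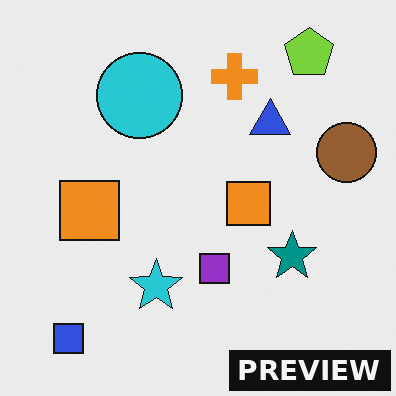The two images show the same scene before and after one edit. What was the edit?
This is the original image watermarked with the text "PREVIEW" in the lower-right corner.

A dark label reading "PREVIEW" appears in the lower-right corner.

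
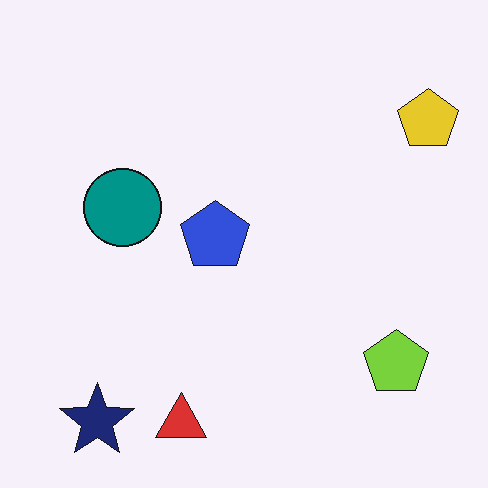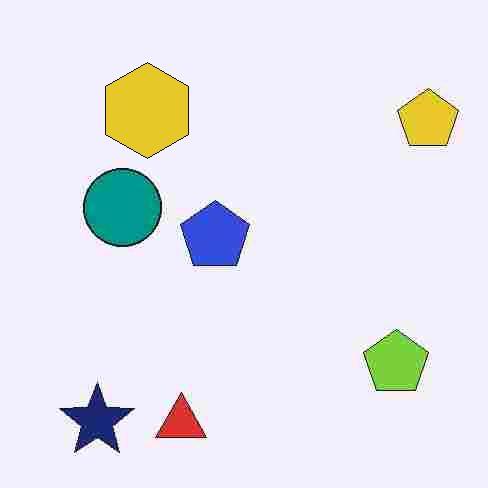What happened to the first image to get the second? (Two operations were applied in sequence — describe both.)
Degraded with heavy JPEG compression, then overlaid with an additional yellow hexagon.

Blocky 8×8 compression artifacts appear around shape edges and the flat background shows ringing — characteristic JPEG degradation. A yellow hexagon appears in the second image that is absent from the first.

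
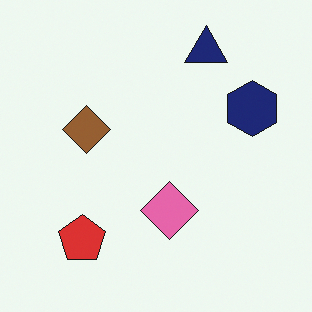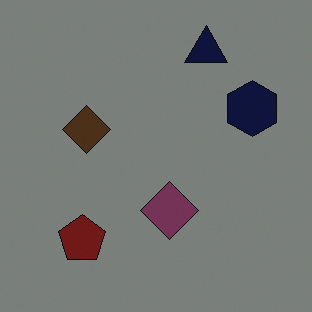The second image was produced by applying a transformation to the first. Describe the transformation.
This is the original image noticeably darkened.

Every pixel — background and shapes alike — is uniformly darkened.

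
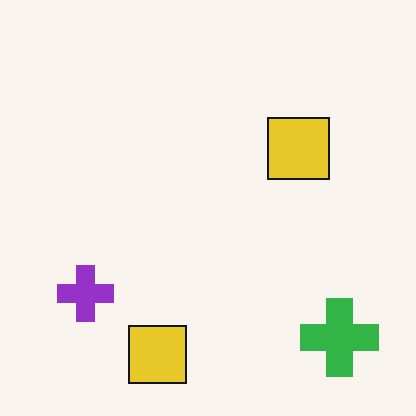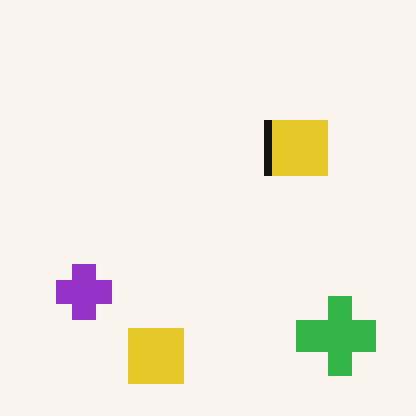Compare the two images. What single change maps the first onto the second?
The image was moderately pixelated.

Shapes are reduced to large square blocks; fine edges and outlines are lost — a downscale-then-upscale (mosaic) effect.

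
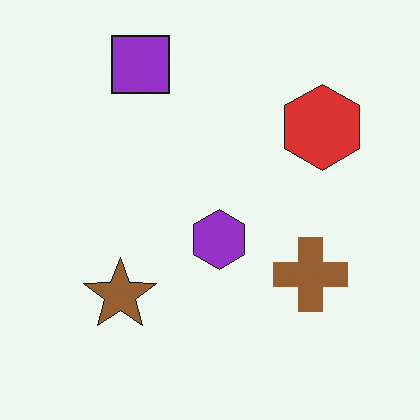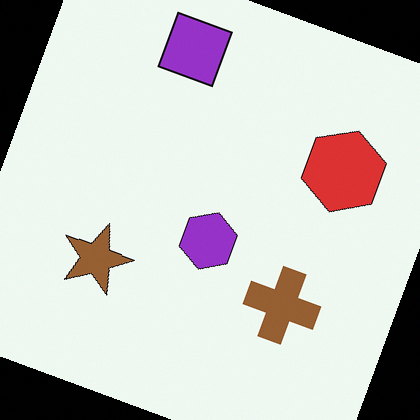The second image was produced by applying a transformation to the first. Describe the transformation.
The image was rotated clockwise by a clearly visible amount.

Every shape is tilted by the same angle and the image corners show triangular fill wedges — a whole-image rotation by a non-right angle.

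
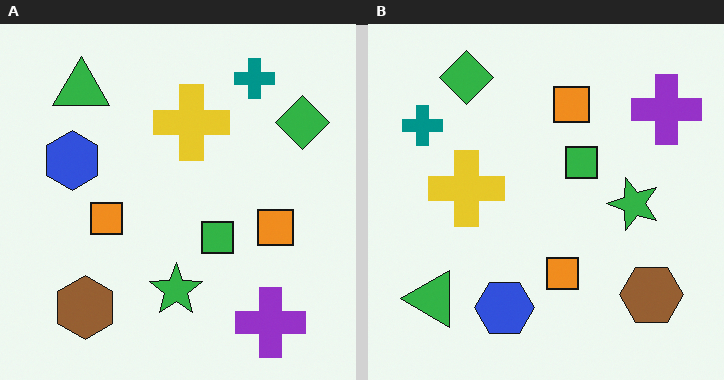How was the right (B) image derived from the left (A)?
Rotated 90° counter-clockwise.

The purple cross sits in the bottom-right of the left (A) image and the top-right of the right (B) — consistent with a whole-image 90° counter-clockwise rotation.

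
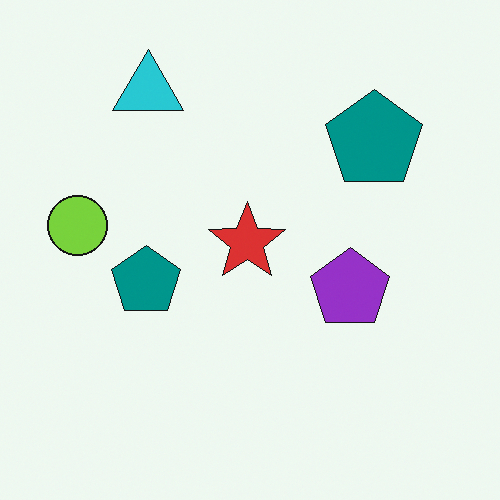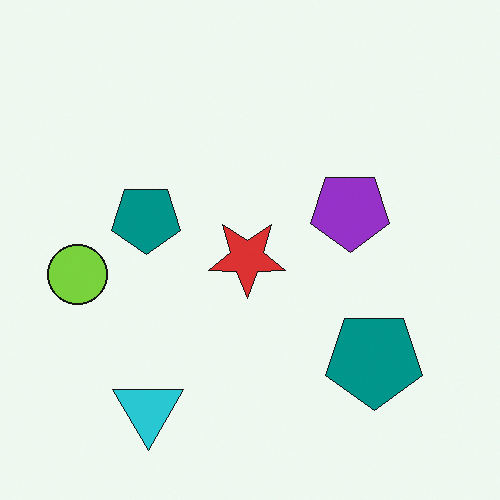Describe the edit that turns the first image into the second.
It was flipped vertically (top ↔ bottom).

The cyan triangle is in the top-left of the first image and the bottom-left of the second — shapes on opposite sides of the horizontal midline have swapped in a mirror flip.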